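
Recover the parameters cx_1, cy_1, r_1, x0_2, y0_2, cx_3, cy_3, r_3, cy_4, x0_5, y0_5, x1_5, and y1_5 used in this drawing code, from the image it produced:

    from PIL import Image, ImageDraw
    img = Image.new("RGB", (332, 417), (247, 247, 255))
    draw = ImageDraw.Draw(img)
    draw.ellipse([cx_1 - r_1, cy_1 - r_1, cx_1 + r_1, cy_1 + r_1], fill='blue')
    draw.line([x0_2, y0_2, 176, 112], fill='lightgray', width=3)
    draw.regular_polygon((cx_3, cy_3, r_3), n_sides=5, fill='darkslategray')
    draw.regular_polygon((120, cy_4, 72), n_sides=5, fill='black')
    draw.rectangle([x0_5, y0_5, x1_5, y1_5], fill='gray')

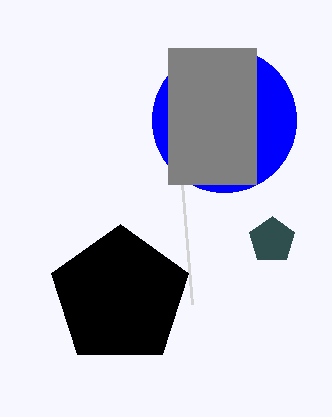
cx_1 = 224; cy_1 = 120; r_1 = 72; x0_2 = 192; y0_2 = 304; cx_3 = 272; cy_3 = 240; r_3 = 24; cy_4 = 296; x0_5 = 168; y0_5 = 48; x1_5 = 256; y1_5 = 184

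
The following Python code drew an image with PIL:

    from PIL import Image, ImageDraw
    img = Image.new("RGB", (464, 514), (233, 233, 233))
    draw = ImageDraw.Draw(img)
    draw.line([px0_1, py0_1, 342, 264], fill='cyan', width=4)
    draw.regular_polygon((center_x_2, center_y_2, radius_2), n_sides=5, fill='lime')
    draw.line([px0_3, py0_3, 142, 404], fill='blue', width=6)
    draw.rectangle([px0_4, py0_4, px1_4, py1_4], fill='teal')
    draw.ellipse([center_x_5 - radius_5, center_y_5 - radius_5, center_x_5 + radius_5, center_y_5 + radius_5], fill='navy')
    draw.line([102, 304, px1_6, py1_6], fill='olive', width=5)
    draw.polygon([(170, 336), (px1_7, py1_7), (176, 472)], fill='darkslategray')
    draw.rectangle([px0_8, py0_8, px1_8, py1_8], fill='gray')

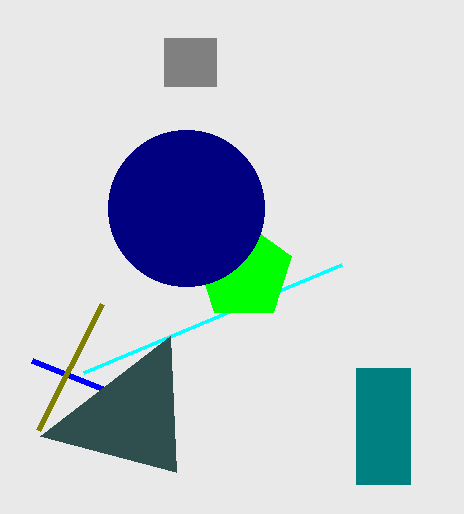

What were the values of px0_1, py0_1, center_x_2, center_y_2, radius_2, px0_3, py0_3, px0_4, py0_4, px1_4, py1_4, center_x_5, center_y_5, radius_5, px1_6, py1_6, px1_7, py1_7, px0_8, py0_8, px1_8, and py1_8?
px0_1 = 84, py0_1 = 372, center_x_2 = 244, center_y_2 = 272, radius_2 = 50, px0_3 = 32, py0_3 = 360, px0_4 = 356, py0_4 = 368, px1_4 = 410, py1_4 = 484, center_x_5 = 186, center_y_5 = 208, radius_5 = 78, px1_6 = 38, py1_6 = 430, px1_7 = 40, py1_7 = 436, px0_8 = 164, py0_8 = 38, px1_8 = 216, py1_8 = 86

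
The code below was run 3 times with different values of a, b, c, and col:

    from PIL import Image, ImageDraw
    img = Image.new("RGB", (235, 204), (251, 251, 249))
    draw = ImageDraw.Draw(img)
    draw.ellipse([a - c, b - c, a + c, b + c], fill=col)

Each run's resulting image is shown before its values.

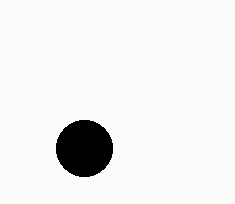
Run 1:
a = 84
b = 148
c = 28
col = 'black'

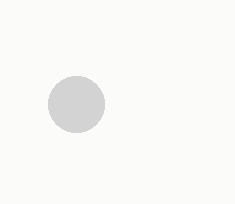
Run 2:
a = 76
b = 104
c = 28
col = 'lightgray'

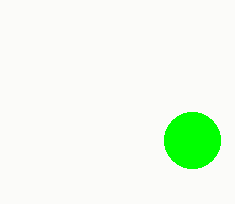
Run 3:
a = 192, b = 140, c = 28, col = 'lime'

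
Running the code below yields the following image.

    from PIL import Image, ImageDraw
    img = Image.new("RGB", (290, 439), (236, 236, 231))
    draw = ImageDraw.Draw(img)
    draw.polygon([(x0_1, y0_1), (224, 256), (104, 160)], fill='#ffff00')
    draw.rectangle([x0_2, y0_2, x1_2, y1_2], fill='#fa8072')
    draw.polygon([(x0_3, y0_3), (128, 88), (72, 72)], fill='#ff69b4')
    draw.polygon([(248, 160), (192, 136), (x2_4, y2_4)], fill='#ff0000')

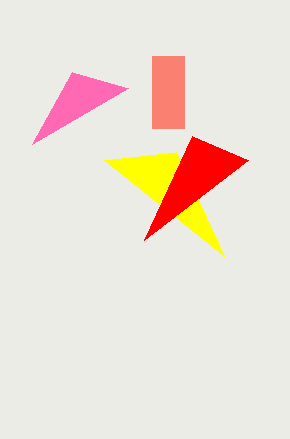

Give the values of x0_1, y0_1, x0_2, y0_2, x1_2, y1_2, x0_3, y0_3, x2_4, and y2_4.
x0_1 = 176, y0_1 = 152, x0_2 = 152, y0_2 = 56, x1_2 = 184, y1_2 = 128, x0_3 = 32, y0_3 = 144, x2_4 = 144, y2_4 = 240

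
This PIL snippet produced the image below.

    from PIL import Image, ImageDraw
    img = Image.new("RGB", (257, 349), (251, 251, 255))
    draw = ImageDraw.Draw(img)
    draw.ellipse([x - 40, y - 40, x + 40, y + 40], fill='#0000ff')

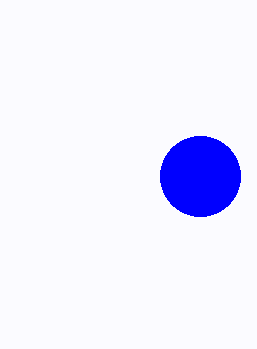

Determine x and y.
x = 200
y = 176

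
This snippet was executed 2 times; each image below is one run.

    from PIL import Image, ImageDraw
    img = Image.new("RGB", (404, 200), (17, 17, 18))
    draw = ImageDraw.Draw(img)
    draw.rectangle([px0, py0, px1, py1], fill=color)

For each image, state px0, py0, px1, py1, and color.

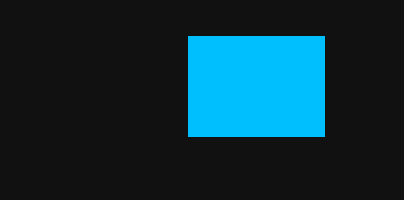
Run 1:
px0 = 188; py0 = 36; px1 = 324; py1 = 136; color = 'deepskyblue'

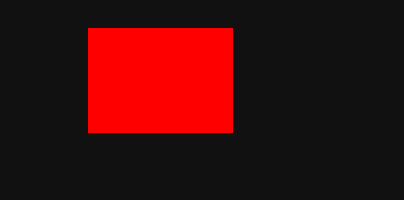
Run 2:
px0 = 88
py0 = 28
px1 = 232
py1 = 132
color = 'red'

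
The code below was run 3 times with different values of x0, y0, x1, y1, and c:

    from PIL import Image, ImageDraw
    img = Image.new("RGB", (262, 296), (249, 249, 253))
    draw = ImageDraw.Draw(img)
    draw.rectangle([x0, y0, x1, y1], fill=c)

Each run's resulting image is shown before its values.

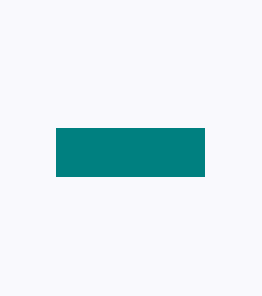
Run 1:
x0 = 56
y0 = 128
x1 = 204
y1 = 176
c = 'teal'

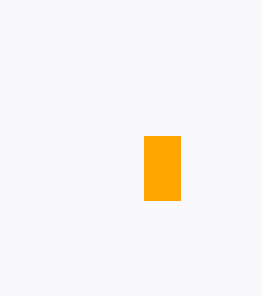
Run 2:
x0 = 144
y0 = 136
x1 = 180
y1 = 200
c = 'orange'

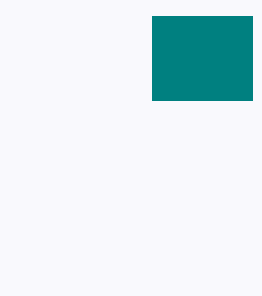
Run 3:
x0 = 152
y0 = 16
x1 = 252
y1 = 100
c = 'teal'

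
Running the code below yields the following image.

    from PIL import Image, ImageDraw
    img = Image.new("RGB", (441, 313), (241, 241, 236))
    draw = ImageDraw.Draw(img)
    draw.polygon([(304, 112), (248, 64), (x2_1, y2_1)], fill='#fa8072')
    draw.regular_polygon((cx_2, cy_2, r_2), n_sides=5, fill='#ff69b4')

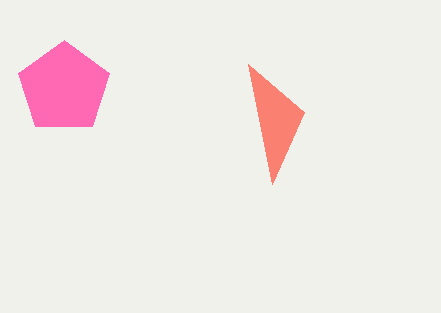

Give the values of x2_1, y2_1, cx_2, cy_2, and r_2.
x2_1 = 272
y2_1 = 184
cx_2 = 64
cy_2 = 88
r_2 = 48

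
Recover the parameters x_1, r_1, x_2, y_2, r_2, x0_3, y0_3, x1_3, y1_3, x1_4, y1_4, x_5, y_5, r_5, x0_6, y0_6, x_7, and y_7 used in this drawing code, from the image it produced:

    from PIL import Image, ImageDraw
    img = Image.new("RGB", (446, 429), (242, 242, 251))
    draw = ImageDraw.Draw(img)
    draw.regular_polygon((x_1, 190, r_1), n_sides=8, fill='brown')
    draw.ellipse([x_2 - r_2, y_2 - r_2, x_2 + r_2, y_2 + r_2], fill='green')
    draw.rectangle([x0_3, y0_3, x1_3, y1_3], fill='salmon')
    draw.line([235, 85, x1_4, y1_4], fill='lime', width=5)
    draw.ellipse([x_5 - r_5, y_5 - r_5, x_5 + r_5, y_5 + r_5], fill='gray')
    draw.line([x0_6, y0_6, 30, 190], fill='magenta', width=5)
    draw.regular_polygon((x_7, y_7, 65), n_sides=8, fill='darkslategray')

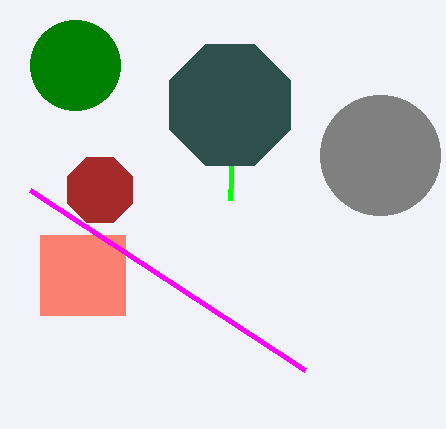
x_1 = 100, r_1 = 35, x_2 = 75, y_2 = 65, r_2 = 45, x0_3 = 40, y0_3 = 235, x1_3 = 125, y1_3 = 315, x1_4 = 230, y1_4 = 200, x_5 = 380, y_5 = 155, r_5 = 60, x0_6 = 305, y0_6 = 370, x_7 = 230, y_7 = 105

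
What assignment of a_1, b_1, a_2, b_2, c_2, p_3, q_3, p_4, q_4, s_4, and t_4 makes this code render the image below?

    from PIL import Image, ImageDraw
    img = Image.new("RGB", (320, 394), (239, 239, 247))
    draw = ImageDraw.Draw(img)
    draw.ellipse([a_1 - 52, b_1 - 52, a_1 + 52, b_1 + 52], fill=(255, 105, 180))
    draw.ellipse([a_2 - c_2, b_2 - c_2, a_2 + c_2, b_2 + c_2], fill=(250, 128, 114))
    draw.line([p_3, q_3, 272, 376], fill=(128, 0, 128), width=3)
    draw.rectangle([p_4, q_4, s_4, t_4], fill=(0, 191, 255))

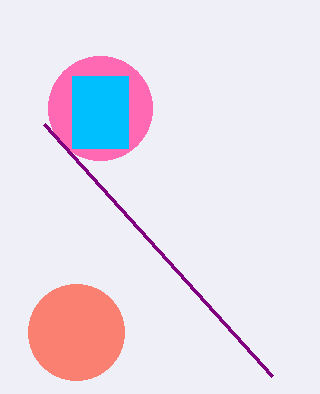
a_1 = 100, b_1 = 108, a_2 = 76, b_2 = 332, c_2 = 48, p_3 = 44, q_3 = 124, p_4 = 72, q_4 = 76, s_4 = 128, t_4 = 148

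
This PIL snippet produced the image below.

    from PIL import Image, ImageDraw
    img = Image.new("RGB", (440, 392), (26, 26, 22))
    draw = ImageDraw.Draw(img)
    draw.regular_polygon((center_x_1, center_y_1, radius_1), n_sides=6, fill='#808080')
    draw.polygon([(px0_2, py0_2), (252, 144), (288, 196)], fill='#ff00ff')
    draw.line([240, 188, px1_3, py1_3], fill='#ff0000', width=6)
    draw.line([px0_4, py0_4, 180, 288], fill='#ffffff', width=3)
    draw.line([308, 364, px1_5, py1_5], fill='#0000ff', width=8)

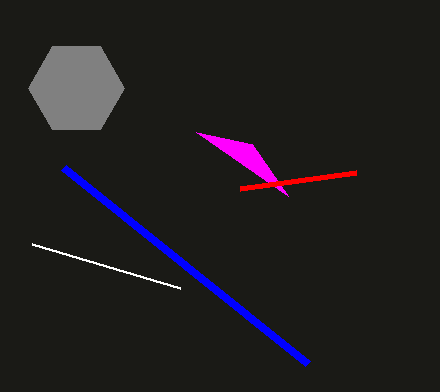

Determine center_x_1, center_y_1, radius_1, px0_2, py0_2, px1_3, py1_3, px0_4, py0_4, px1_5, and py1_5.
center_x_1 = 76
center_y_1 = 88
radius_1 = 48
px0_2 = 196
py0_2 = 132
px1_3 = 356
py1_3 = 172
px0_4 = 32
py0_4 = 244
px1_5 = 64
py1_5 = 168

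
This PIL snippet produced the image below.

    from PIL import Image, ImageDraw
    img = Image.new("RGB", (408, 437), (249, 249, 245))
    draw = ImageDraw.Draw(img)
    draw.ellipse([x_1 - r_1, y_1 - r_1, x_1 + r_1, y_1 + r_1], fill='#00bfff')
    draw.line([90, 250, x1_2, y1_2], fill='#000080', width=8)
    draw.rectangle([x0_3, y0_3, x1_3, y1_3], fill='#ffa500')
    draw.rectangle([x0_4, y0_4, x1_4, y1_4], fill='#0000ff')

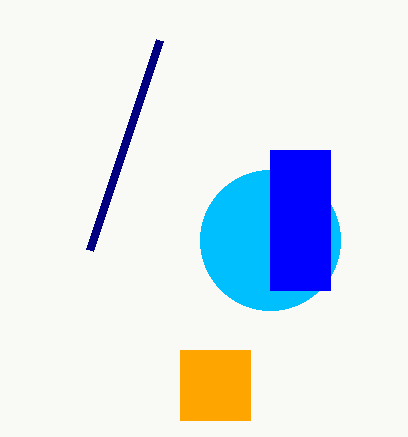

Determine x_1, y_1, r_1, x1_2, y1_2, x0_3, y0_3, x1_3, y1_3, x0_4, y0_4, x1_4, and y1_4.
x_1 = 270, y_1 = 240, r_1 = 70, x1_2 = 160, y1_2 = 40, x0_3 = 180, y0_3 = 350, x1_3 = 250, y1_3 = 420, x0_4 = 270, y0_4 = 150, x1_4 = 330, y1_4 = 290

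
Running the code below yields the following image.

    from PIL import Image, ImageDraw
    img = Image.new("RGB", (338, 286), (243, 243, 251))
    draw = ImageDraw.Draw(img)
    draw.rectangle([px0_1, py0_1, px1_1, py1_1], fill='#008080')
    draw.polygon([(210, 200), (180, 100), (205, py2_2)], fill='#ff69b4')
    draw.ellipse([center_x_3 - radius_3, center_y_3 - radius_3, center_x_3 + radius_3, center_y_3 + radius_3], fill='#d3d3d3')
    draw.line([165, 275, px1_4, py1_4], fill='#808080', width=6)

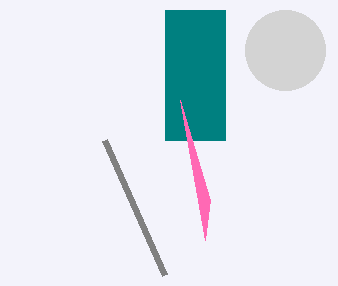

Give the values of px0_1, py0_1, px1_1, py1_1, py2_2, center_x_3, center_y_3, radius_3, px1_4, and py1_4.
px0_1 = 165, py0_1 = 10, px1_1 = 225, py1_1 = 140, py2_2 = 240, center_x_3 = 285, center_y_3 = 50, radius_3 = 40, px1_4 = 105, py1_4 = 140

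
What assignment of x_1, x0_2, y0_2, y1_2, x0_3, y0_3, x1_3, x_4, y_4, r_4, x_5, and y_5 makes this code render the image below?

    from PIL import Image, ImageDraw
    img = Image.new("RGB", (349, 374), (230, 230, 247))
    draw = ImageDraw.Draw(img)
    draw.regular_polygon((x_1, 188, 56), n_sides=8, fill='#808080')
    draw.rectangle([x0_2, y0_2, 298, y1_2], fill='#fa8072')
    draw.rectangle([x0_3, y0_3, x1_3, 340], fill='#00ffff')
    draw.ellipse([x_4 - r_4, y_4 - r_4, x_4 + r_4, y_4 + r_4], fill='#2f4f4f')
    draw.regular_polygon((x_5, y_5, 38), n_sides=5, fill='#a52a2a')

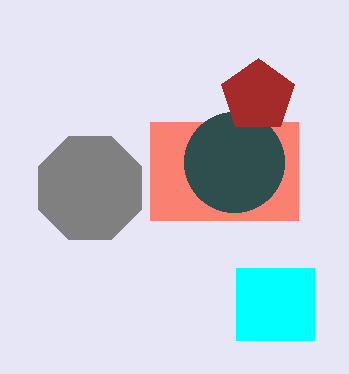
x_1 = 90
x0_2 = 150
y0_2 = 122
y1_2 = 220
x0_3 = 236
y0_3 = 268
x1_3 = 314
x_4 = 234
y_4 = 162
r_4 = 50
x_5 = 258
y_5 = 96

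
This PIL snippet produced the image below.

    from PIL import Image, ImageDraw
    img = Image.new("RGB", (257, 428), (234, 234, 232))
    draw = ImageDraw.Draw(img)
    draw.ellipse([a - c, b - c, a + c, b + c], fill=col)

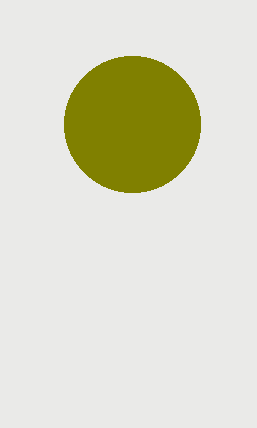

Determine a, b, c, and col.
a = 132; b = 124; c = 68; col = 'olive'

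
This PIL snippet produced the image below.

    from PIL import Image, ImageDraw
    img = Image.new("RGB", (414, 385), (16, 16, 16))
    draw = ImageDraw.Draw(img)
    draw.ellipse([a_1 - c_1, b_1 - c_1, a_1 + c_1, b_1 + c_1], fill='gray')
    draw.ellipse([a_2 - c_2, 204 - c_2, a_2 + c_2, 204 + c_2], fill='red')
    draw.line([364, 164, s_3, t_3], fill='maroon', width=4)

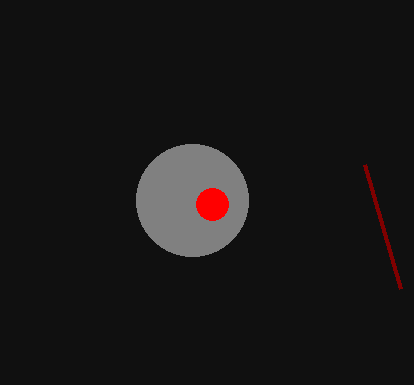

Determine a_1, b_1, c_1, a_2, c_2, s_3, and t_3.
a_1 = 192
b_1 = 200
c_1 = 56
a_2 = 212
c_2 = 16
s_3 = 400
t_3 = 288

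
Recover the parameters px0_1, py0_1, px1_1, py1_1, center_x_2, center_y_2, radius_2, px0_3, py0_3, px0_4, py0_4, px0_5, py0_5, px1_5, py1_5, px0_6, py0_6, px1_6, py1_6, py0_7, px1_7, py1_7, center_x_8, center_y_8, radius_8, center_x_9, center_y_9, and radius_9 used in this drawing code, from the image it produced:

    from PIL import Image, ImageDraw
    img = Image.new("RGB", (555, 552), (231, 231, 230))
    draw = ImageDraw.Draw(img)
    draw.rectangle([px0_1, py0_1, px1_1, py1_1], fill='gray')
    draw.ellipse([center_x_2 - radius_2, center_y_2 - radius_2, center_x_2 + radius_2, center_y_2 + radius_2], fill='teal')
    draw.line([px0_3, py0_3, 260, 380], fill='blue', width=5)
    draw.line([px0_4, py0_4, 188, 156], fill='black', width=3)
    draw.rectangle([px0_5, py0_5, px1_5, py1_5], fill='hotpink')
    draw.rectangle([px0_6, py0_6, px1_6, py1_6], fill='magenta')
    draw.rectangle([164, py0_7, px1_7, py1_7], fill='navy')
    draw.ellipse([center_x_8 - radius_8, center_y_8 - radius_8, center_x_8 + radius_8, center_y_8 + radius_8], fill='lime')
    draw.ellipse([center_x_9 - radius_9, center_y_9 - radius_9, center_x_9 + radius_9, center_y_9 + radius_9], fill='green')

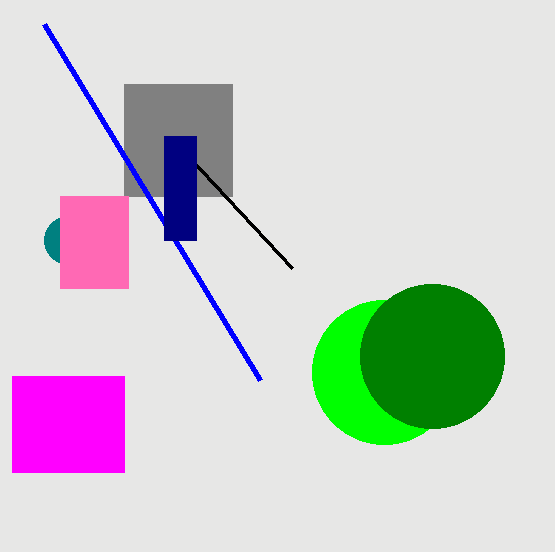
px0_1 = 124
py0_1 = 84
px1_1 = 232
py1_1 = 196
center_x_2 = 68
center_y_2 = 240
radius_2 = 24
px0_3 = 44
py0_3 = 24
px0_4 = 292
py0_4 = 268
px0_5 = 60
py0_5 = 196
px1_5 = 128
py1_5 = 288
px0_6 = 12
py0_6 = 376
px1_6 = 124
py1_6 = 472
py0_7 = 136
px1_7 = 196
py1_7 = 240
center_x_8 = 384
center_y_8 = 372
radius_8 = 72
center_x_9 = 432
center_y_9 = 356
radius_9 = 72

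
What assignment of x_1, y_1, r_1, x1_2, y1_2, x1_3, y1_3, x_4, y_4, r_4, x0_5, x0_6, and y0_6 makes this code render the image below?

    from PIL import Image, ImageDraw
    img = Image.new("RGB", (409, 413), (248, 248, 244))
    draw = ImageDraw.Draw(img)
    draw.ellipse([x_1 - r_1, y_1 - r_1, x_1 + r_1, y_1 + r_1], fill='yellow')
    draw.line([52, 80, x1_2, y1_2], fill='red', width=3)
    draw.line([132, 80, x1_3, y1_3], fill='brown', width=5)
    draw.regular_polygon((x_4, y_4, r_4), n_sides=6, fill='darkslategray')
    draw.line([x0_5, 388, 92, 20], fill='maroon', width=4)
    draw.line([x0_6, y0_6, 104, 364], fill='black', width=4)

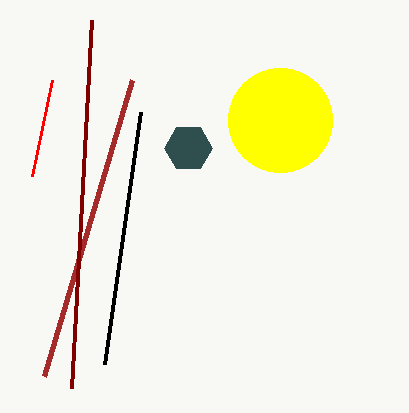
x_1 = 280; y_1 = 120; r_1 = 52; x1_2 = 32; y1_2 = 176; x1_3 = 44; y1_3 = 376; x_4 = 188; y_4 = 148; r_4 = 24; x0_5 = 72; x0_6 = 140; y0_6 = 112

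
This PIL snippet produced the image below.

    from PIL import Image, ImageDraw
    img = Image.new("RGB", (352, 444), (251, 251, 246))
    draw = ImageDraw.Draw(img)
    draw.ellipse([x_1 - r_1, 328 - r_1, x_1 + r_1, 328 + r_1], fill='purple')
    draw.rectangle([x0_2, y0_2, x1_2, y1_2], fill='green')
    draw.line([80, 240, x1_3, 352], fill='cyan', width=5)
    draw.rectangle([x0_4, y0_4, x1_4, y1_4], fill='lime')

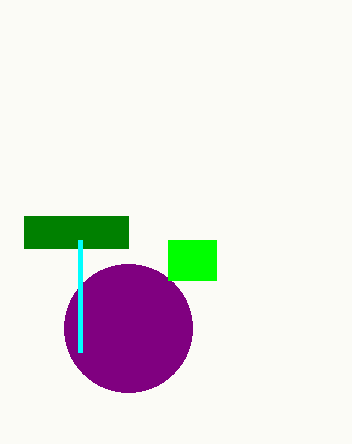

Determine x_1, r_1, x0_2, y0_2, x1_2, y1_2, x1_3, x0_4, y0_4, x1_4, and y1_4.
x_1 = 128; r_1 = 64; x0_2 = 24; y0_2 = 216; x1_2 = 128; y1_2 = 248; x1_3 = 80; x0_4 = 168; y0_4 = 240; x1_4 = 216; y1_4 = 280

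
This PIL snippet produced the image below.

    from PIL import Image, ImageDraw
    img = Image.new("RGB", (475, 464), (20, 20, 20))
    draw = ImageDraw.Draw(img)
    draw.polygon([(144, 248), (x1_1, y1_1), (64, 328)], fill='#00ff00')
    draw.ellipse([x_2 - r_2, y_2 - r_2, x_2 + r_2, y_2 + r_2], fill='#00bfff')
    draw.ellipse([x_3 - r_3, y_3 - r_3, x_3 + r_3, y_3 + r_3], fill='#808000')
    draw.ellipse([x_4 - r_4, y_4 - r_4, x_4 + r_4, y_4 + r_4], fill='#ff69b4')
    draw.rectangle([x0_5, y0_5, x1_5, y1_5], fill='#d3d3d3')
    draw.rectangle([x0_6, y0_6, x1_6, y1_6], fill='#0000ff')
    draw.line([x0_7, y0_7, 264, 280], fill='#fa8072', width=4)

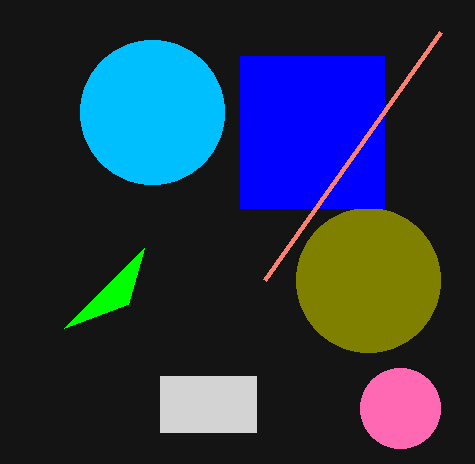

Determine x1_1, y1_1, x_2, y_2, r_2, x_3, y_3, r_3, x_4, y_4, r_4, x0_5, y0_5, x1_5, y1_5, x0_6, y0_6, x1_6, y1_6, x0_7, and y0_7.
x1_1 = 128, y1_1 = 304, x_2 = 152, y_2 = 112, r_2 = 72, x_3 = 368, y_3 = 280, r_3 = 72, x_4 = 400, y_4 = 408, r_4 = 40, x0_5 = 160, y0_5 = 376, x1_5 = 256, y1_5 = 432, x0_6 = 240, y0_6 = 56, x1_6 = 384, y1_6 = 208, x0_7 = 440, y0_7 = 32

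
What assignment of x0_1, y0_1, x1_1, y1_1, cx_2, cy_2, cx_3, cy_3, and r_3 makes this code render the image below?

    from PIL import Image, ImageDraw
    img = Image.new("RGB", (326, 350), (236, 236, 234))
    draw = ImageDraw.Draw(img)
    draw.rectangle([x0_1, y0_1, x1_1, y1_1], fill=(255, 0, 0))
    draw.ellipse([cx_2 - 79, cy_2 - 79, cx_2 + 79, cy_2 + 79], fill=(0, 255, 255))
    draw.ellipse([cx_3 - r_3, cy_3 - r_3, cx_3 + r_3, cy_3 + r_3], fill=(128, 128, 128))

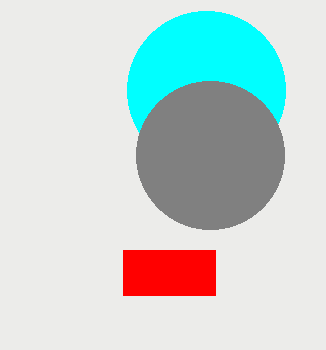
x0_1 = 123
y0_1 = 250
x1_1 = 215
y1_1 = 295
cx_2 = 206
cy_2 = 90
cx_3 = 210
cy_3 = 155
r_3 = 74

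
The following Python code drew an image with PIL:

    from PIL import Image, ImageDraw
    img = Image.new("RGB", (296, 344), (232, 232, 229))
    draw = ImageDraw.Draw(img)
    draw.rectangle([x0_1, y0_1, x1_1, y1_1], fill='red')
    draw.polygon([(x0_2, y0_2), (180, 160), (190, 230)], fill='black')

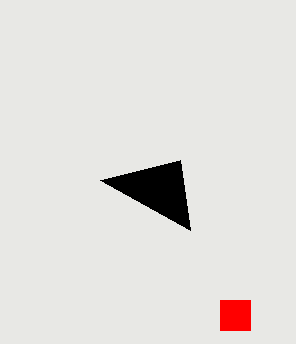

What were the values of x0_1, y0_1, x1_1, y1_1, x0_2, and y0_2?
x0_1 = 220; y0_1 = 300; x1_1 = 250; y1_1 = 330; x0_2 = 100; y0_2 = 180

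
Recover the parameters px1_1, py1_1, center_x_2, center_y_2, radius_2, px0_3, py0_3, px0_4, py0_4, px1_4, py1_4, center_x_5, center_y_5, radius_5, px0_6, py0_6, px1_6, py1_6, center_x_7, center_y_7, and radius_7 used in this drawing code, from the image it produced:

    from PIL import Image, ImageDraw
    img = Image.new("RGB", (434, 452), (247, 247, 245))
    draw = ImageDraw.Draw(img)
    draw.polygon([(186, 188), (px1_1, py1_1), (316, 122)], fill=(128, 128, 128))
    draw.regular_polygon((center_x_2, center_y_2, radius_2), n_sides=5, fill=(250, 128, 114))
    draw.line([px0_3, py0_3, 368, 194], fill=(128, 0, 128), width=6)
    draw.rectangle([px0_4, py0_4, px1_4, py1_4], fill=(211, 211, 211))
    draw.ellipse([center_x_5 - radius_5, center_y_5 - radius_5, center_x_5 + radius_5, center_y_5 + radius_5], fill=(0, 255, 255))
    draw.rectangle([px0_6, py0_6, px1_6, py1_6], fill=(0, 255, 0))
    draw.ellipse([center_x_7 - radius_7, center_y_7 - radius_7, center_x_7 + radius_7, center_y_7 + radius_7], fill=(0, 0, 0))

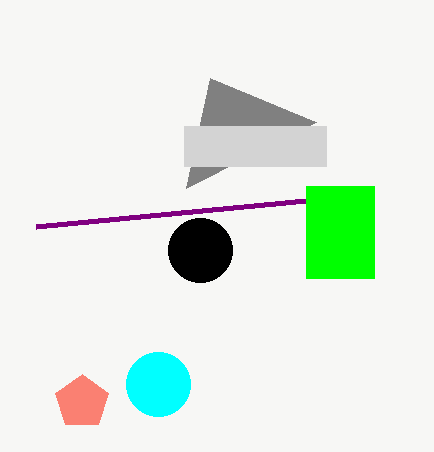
px1_1 = 210, py1_1 = 78, center_x_2 = 82, center_y_2 = 402, radius_2 = 28, px0_3 = 36, py0_3 = 226, px0_4 = 184, py0_4 = 126, px1_4 = 326, py1_4 = 166, center_x_5 = 158, center_y_5 = 384, radius_5 = 32, px0_6 = 306, py0_6 = 186, px1_6 = 374, py1_6 = 278, center_x_7 = 200, center_y_7 = 250, radius_7 = 32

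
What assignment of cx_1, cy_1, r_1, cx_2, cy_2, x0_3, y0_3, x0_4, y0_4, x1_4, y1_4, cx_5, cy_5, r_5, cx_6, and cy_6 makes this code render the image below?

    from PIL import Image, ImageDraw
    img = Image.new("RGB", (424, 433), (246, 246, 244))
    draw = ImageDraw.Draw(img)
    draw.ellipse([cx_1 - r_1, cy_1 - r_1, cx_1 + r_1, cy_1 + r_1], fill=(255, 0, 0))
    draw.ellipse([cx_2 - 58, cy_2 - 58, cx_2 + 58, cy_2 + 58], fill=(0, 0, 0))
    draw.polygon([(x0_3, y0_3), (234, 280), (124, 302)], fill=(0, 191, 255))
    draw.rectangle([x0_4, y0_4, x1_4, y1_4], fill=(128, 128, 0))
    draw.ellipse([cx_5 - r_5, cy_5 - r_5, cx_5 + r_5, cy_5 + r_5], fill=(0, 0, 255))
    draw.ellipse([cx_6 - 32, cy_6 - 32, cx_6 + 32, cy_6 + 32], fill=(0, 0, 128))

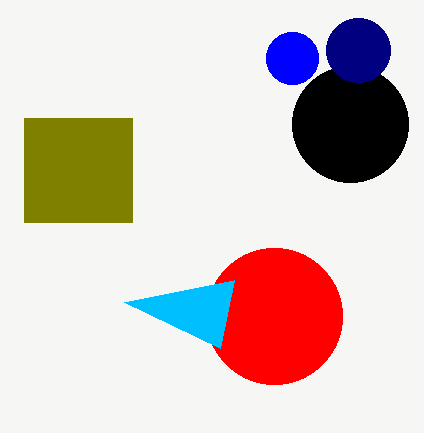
cx_1 = 274
cy_1 = 316
r_1 = 68
cx_2 = 350
cy_2 = 124
x0_3 = 220
y0_3 = 348
x0_4 = 24
y0_4 = 118
x1_4 = 132
y1_4 = 222
cx_5 = 292
cy_5 = 58
r_5 = 26
cx_6 = 358
cy_6 = 50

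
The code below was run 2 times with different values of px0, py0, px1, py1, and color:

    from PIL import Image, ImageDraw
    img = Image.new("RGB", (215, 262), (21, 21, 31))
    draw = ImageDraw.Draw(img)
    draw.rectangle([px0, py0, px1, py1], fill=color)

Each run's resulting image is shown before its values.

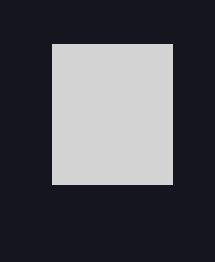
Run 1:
px0 = 52, py0 = 44, px1 = 172, py1 = 184, color = 'lightgray'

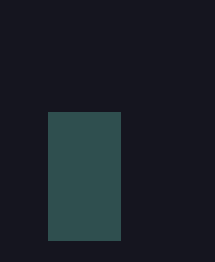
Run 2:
px0 = 48; py0 = 112; px1 = 120; py1 = 240; color = 'darkslategray'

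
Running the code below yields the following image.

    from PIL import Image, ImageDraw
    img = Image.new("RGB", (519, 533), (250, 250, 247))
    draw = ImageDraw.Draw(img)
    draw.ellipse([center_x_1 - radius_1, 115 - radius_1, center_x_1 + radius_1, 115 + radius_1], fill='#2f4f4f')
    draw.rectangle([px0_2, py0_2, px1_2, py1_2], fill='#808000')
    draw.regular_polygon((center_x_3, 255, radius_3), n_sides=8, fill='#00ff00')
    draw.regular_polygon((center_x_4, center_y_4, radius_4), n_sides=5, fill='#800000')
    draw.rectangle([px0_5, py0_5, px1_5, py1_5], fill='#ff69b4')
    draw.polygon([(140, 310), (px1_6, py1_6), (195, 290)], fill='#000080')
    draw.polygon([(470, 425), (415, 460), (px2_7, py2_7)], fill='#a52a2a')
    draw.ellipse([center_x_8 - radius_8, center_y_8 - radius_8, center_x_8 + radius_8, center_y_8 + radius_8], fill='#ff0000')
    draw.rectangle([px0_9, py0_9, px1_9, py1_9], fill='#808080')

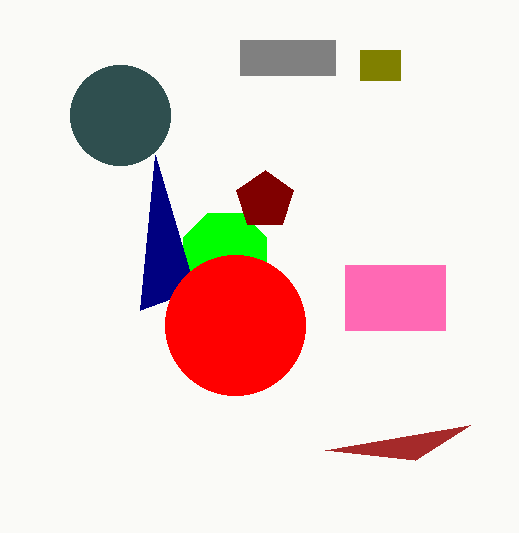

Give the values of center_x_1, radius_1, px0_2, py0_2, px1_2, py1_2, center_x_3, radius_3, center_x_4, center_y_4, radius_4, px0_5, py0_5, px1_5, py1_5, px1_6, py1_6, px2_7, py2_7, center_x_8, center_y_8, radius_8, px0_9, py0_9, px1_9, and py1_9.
center_x_1 = 120; radius_1 = 50; px0_2 = 360; py0_2 = 50; px1_2 = 400; py1_2 = 80; center_x_3 = 225; radius_3 = 45; center_x_4 = 265; center_y_4 = 200; radius_4 = 30; px0_5 = 345; py0_5 = 265; px1_5 = 445; py1_5 = 330; px1_6 = 155; py1_6 = 155; px2_7 = 325; py2_7 = 450; center_x_8 = 235; center_y_8 = 325; radius_8 = 70; px0_9 = 240; py0_9 = 40; px1_9 = 335; py1_9 = 75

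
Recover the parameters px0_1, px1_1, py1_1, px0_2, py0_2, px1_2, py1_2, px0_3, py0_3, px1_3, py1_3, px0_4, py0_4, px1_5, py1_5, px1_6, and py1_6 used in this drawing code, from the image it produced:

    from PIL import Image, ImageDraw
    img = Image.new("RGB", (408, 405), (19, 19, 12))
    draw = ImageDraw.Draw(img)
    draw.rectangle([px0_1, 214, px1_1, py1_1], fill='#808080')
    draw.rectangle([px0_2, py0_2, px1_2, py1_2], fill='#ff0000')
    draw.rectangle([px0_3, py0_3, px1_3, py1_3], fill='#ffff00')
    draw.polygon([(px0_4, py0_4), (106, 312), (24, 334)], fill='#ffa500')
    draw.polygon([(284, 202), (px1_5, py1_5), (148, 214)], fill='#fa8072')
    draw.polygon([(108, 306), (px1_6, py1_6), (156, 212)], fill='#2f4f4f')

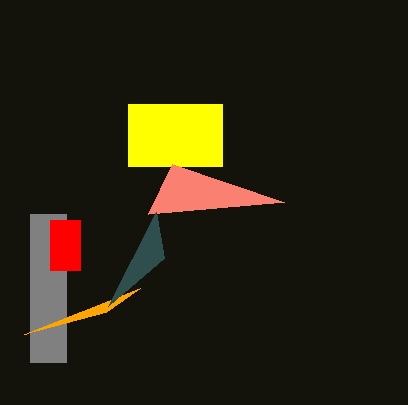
px0_1 = 30
px1_1 = 66
py1_1 = 362
px0_2 = 50
py0_2 = 220
px1_2 = 80
py1_2 = 270
px0_3 = 128
py0_3 = 104
px1_3 = 222
py1_3 = 166
px0_4 = 140
py0_4 = 288
px1_5 = 172
py1_5 = 164
px1_6 = 164
py1_6 = 258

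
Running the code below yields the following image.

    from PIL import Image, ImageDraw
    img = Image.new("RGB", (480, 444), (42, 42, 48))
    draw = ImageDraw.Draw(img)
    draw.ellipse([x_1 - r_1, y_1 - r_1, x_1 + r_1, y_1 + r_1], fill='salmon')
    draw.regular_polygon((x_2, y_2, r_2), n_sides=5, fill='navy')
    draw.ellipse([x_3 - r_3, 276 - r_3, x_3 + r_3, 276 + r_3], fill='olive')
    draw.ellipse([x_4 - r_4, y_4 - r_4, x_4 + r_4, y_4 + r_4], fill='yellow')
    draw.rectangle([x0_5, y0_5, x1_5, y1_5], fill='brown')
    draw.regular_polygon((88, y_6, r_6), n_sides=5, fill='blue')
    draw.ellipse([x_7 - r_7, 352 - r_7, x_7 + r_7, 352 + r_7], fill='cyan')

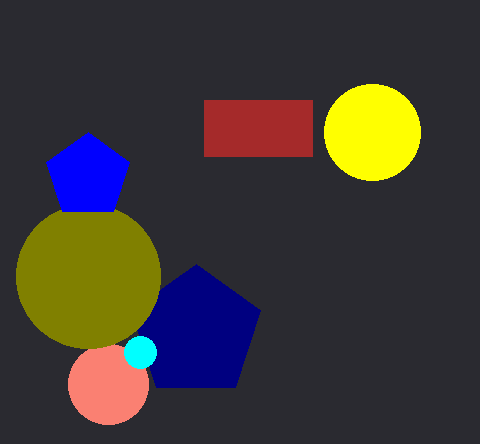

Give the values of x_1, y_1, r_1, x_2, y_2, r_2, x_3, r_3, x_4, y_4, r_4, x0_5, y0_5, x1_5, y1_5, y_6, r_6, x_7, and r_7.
x_1 = 108, y_1 = 384, r_1 = 40, x_2 = 196, y_2 = 332, r_2 = 68, x_3 = 88, r_3 = 72, x_4 = 372, y_4 = 132, r_4 = 48, x0_5 = 204, y0_5 = 100, x1_5 = 312, y1_5 = 156, y_6 = 176, r_6 = 44, x_7 = 140, r_7 = 16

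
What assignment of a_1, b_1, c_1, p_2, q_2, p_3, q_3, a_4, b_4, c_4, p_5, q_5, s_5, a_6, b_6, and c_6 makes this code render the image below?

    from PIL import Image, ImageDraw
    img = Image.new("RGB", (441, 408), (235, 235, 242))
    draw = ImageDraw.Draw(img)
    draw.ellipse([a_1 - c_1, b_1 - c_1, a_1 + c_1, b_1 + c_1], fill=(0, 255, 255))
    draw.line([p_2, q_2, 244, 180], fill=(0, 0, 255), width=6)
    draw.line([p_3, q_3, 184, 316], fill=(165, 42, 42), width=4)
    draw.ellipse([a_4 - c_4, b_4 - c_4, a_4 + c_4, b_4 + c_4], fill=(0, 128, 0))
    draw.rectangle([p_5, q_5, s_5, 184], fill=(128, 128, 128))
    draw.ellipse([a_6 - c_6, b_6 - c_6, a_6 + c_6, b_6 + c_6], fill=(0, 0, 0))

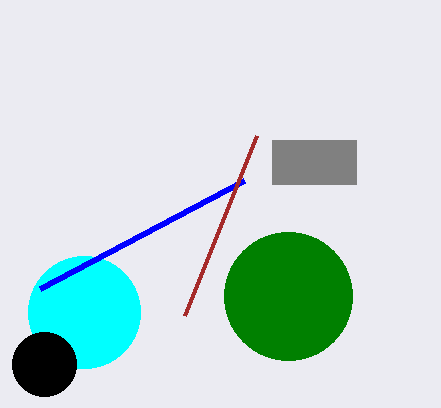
a_1 = 84
b_1 = 312
c_1 = 56
p_2 = 40
q_2 = 288
p_3 = 256
q_3 = 136
a_4 = 288
b_4 = 296
c_4 = 64
p_5 = 272
q_5 = 140
s_5 = 356
a_6 = 44
b_6 = 364
c_6 = 32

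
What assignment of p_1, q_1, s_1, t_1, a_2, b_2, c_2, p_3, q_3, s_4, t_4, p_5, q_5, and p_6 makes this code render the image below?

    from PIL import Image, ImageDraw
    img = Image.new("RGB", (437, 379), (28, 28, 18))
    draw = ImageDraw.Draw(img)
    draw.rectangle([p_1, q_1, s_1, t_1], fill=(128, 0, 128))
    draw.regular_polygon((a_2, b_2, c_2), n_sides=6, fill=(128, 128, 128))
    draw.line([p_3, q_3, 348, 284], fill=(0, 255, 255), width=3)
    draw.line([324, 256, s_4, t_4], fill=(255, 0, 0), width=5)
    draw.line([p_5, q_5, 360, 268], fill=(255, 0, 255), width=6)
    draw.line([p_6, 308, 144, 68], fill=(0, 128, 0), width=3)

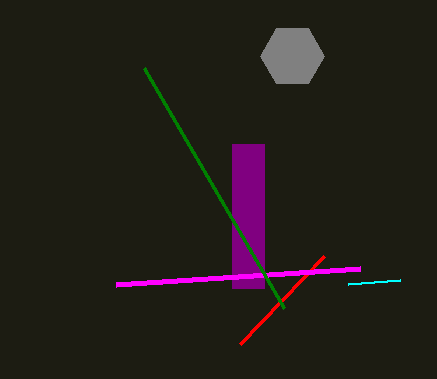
p_1 = 232, q_1 = 144, s_1 = 264, t_1 = 288, a_2 = 292, b_2 = 56, c_2 = 32, p_3 = 400, q_3 = 280, s_4 = 240, t_4 = 344, p_5 = 116, q_5 = 284, p_6 = 284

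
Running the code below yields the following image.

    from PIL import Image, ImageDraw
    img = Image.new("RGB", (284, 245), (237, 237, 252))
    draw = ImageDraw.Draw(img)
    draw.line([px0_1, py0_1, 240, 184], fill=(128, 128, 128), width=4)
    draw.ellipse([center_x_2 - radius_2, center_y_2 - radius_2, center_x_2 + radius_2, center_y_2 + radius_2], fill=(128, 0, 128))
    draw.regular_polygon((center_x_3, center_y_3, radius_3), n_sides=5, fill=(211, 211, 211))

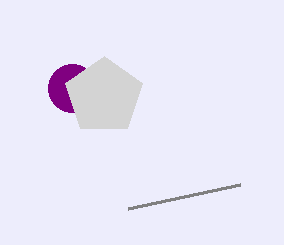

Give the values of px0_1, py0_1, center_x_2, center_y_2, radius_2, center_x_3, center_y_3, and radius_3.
px0_1 = 128; py0_1 = 208; center_x_2 = 72; center_y_2 = 88; radius_2 = 24; center_x_3 = 104; center_y_3 = 96; radius_3 = 40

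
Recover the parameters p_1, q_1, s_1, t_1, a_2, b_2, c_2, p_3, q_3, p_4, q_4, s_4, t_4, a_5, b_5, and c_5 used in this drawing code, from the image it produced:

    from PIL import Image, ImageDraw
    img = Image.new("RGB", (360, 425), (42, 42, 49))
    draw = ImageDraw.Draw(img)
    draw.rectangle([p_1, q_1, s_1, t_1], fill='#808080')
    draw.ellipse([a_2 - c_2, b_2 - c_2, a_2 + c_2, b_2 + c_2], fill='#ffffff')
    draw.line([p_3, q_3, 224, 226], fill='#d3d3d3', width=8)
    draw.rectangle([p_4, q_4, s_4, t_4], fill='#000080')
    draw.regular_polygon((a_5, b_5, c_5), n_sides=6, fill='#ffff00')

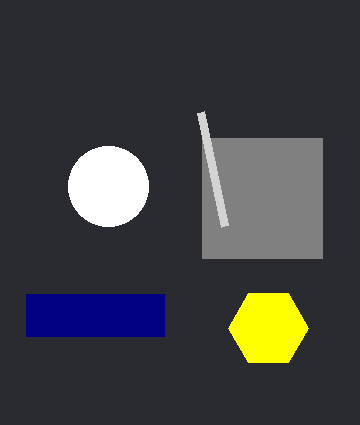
p_1 = 202, q_1 = 138, s_1 = 322, t_1 = 258, a_2 = 108, b_2 = 186, c_2 = 40, p_3 = 200, q_3 = 112, p_4 = 26, q_4 = 294, s_4 = 164, t_4 = 336, a_5 = 268, b_5 = 328, c_5 = 40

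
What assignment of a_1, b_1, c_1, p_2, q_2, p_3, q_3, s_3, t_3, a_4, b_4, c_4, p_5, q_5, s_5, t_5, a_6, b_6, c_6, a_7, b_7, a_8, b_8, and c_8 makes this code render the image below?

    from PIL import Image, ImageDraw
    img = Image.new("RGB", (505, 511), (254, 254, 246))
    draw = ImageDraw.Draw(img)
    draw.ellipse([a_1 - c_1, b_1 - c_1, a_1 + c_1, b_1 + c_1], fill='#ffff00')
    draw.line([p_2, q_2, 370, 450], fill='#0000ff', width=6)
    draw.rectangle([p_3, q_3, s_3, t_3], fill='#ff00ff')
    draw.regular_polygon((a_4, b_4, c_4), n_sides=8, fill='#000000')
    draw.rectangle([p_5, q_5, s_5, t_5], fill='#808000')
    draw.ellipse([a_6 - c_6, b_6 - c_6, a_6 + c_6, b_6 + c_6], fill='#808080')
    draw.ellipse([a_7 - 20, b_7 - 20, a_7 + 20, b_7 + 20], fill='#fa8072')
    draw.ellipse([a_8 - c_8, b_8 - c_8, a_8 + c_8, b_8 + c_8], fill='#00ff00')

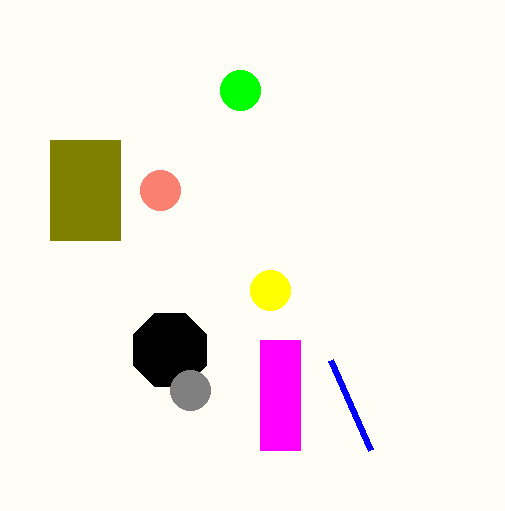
a_1 = 270, b_1 = 290, c_1 = 20, p_2 = 330, q_2 = 360, p_3 = 260, q_3 = 340, s_3 = 300, t_3 = 450, a_4 = 170, b_4 = 350, c_4 = 40, p_5 = 50, q_5 = 140, s_5 = 120, t_5 = 240, a_6 = 190, b_6 = 390, c_6 = 20, a_7 = 160, b_7 = 190, a_8 = 240, b_8 = 90, c_8 = 20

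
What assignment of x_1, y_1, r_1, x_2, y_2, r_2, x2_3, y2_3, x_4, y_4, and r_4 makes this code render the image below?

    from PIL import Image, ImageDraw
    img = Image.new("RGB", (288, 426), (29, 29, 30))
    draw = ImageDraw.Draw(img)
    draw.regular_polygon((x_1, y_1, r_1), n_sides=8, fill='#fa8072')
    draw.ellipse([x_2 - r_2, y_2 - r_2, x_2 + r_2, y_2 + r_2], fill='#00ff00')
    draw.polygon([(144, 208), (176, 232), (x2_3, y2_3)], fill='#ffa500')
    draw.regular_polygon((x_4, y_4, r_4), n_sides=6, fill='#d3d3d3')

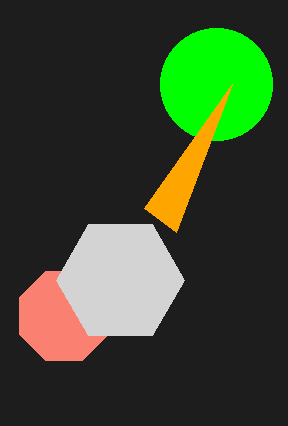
x_1 = 64, y_1 = 316, r_1 = 48, x_2 = 216, y_2 = 84, r_2 = 56, x2_3 = 232, y2_3 = 84, x_4 = 120, y_4 = 280, r_4 = 64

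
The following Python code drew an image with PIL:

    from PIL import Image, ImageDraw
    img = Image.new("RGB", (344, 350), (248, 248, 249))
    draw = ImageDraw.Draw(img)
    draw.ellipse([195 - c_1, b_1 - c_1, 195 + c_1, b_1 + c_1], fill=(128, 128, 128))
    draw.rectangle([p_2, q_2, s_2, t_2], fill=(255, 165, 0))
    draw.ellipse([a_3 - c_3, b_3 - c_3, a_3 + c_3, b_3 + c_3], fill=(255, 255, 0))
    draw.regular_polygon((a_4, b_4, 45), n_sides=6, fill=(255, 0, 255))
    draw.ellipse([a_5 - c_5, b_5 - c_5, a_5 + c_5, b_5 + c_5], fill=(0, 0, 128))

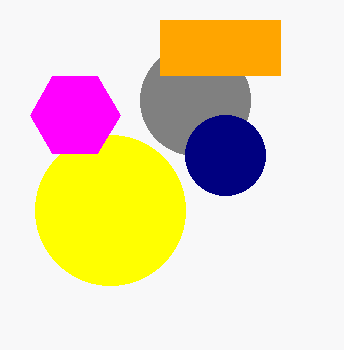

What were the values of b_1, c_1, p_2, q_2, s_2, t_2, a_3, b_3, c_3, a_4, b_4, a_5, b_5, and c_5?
b_1 = 100; c_1 = 55; p_2 = 160; q_2 = 20; s_2 = 280; t_2 = 75; a_3 = 110; b_3 = 210; c_3 = 75; a_4 = 75; b_4 = 115; a_5 = 225; b_5 = 155; c_5 = 40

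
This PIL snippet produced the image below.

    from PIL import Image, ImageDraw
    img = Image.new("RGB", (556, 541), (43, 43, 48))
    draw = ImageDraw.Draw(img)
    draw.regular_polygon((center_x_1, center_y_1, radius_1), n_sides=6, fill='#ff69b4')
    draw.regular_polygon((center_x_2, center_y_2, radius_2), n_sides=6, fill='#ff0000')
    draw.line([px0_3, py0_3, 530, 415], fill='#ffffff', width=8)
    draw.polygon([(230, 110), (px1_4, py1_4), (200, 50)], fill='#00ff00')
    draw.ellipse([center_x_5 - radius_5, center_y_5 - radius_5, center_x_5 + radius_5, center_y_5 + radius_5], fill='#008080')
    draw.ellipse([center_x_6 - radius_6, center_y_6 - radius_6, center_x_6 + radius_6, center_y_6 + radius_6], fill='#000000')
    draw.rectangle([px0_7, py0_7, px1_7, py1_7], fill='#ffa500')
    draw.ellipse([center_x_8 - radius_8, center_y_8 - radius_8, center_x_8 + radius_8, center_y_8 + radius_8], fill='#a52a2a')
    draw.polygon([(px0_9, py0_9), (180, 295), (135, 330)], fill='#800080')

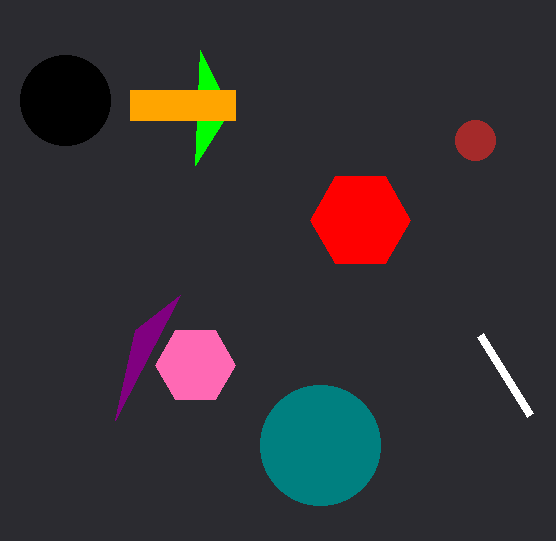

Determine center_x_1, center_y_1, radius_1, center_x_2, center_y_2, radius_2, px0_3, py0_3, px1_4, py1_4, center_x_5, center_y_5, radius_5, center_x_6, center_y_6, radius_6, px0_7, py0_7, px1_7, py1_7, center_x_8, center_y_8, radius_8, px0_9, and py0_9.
center_x_1 = 195, center_y_1 = 365, radius_1 = 40, center_x_2 = 360, center_y_2 = 220, radius_2 = 50, px0_3 = 480, py0_3 = 335, px1_4 = 195, py1_4 = 165, center_x_5 = 320, center_y_5 = 445, radius_5 = 60, center_x_6 = 65, center_y_6 = 100, radius_6 = 45, px0_7 = 130, py0_7 = 90, px1_7 = 235, py1_7 = 120, center_x_8 = 475, center_y_8 = 140, radius_8 = 20, px0_9 = 115, py0_9 = 420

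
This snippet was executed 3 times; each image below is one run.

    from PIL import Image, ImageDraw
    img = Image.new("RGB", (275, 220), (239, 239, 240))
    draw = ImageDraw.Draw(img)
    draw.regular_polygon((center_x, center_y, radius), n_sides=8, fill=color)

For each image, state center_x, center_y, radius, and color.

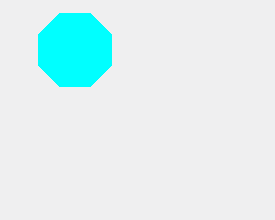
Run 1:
center_x = 75, center_y = 50, radius = 40, color = 'cyan'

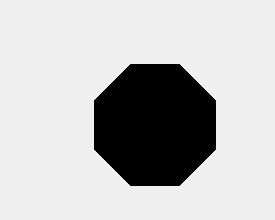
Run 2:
center_x = 155
center_y = 125
radius = 65
color = 'black'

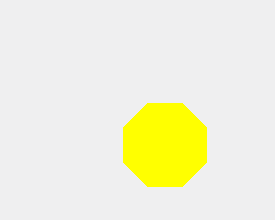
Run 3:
center_x = 165; center_y = 145; radius = 45; color = 'yellow'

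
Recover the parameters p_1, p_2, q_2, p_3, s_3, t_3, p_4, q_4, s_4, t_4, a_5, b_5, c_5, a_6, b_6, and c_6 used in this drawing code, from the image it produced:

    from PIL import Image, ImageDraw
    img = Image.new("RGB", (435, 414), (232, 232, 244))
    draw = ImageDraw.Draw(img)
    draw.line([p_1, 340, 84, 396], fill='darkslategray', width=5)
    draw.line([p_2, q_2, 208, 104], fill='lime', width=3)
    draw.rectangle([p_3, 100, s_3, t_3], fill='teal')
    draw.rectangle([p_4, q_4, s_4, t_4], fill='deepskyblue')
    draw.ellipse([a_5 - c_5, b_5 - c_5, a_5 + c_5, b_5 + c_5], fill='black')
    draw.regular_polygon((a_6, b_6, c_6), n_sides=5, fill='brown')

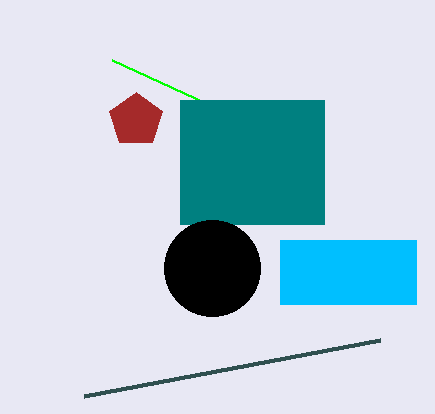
p_1 = 380; p_2 = 112; q_2 = 60; p_3 = 180; s_3 = 324; t_3 = 224; p_4 = 280; q_4 = 240; s_4 = 416; t_4 = 304; a_5 = 212; b_5 = 268; c_5 = 48; a_6 = 136; b_6 = 120; c_6 = 28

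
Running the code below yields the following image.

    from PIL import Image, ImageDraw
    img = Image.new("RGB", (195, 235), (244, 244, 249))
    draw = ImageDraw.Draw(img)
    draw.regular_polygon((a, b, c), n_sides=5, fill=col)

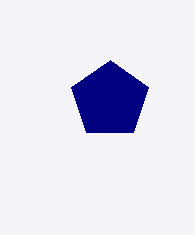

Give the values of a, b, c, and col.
a = 110
b = 100
c = 40
col = 'navy'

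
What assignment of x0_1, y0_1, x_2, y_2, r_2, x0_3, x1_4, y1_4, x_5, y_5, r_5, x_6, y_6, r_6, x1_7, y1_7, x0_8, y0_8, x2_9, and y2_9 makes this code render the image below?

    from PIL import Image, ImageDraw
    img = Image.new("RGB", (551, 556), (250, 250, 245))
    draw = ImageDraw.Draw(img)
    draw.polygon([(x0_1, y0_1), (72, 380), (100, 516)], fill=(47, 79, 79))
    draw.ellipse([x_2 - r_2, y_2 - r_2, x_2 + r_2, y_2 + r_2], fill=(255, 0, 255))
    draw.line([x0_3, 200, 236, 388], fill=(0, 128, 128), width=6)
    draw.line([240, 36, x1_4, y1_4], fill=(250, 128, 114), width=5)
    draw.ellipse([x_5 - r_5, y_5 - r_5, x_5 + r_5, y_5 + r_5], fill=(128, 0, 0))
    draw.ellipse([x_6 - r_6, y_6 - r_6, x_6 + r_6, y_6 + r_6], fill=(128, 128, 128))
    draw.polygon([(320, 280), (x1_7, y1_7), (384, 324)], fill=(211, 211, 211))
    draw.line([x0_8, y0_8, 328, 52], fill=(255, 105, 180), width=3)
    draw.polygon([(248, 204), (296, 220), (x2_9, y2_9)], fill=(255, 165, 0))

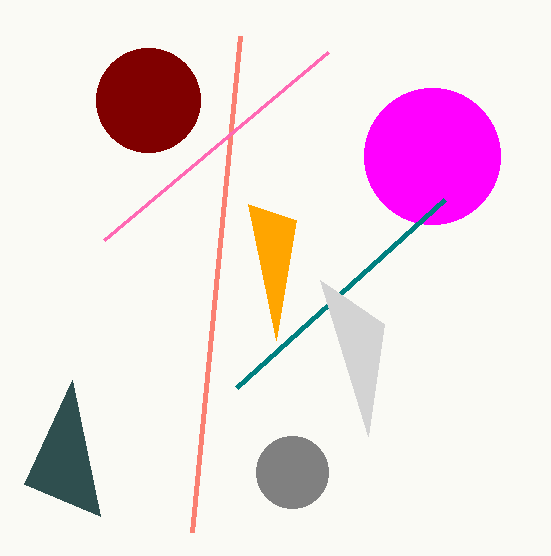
x0_1 = 24; y0_1 = 484; x_2 = 432; y_2 = 156; r_2 = 68; x0_3 = 444; x1_4 = 192; y1_4 = 532; x_5 = 148; y_5 = 100; r_5 = 52; x_6 = 292; y_6 = 472; r_6 = 36; x1_7 = 368; y1_7 = 436; x0_8 = 104; y0_8 = 240; x2_9 = 276; y2_9 = 340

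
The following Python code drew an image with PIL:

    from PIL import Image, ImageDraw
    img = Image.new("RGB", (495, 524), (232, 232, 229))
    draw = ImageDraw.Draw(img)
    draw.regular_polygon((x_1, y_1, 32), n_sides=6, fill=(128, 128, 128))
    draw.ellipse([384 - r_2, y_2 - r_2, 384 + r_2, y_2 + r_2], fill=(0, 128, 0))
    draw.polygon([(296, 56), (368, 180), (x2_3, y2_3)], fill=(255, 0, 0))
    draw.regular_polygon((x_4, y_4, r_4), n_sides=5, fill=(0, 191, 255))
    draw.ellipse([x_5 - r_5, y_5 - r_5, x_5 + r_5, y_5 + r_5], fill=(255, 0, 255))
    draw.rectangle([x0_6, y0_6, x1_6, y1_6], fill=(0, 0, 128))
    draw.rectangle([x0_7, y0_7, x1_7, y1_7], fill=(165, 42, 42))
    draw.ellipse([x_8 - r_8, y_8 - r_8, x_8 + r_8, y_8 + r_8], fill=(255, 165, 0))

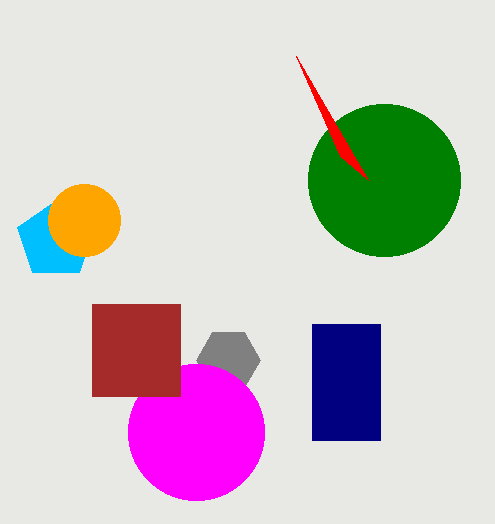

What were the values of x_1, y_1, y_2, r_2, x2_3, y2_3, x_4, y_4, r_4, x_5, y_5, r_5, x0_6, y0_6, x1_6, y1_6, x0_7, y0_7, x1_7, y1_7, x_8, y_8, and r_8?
x_1 = 228
y_1 = 360
y_2 = 180
r_2 = 76
x2_3 = 340
y2_3 = 156
x_4 = 56
y_4 = 240
r_4 = 40
x_5 = 196
y_5 = 432
r_5 = 68
x0_6 = 312
y0_6 = 324
x1_6 = 380
y1_6 = 440
x0_7 = 92
y0_7 = 304
x1_7 = 180
y1_7 = 396
x_8 = 84
y_8 = 220
r_8 = 36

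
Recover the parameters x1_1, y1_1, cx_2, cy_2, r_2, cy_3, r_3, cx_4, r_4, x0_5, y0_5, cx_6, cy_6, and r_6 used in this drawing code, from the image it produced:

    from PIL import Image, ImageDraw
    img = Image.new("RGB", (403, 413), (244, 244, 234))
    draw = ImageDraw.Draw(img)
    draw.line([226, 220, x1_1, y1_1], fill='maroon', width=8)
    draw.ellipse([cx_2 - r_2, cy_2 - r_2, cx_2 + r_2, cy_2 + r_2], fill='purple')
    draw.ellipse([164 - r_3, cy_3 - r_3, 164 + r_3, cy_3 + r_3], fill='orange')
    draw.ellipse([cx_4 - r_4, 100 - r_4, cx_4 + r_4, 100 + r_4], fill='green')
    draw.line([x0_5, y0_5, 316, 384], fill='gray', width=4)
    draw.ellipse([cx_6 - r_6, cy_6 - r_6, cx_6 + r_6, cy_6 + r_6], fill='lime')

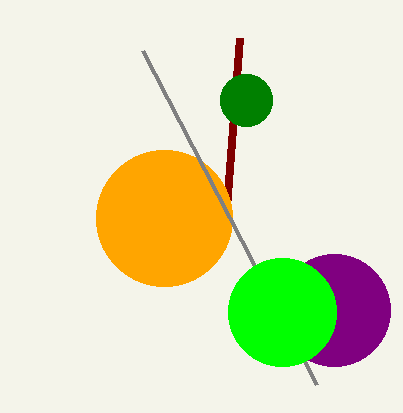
x1_1 = 240
y1_1 = 38
cx_2 = 334
cy_2 = 310
r_2 = 56
cy_3 = 218
r_3 = 68
cx_4 = 246
r_4 = 26
x0_5 = 142
y0_5 = 50
cx_6 = 282
cy_6 = 312
r_6 = 54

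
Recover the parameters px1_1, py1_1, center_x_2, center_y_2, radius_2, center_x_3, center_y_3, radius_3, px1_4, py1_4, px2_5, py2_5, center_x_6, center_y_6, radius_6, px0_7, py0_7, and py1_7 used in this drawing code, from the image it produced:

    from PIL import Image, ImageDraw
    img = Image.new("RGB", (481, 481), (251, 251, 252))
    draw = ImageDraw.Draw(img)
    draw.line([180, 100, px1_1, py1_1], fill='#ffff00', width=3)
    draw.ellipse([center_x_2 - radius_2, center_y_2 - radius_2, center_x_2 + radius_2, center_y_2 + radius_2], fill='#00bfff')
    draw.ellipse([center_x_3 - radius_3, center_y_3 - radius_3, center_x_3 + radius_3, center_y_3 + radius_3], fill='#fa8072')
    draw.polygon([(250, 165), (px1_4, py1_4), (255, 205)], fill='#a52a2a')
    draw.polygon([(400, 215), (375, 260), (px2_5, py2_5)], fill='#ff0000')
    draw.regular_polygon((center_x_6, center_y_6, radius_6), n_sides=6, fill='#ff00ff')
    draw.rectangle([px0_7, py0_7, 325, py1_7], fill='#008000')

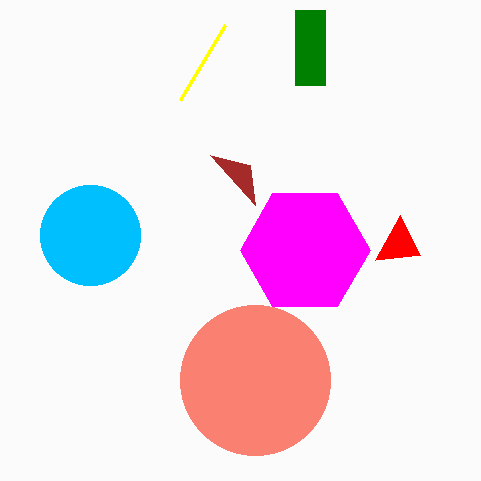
px1_1 = 225
py1_1 = 25
center_x_2 = 90
center_y_2 = 235
radius_2 = 50
center_x_3 = 255
center_y_3 = 380
radius_3 = 75
px1_4 = 210
py1_4 = 155
px2_5 = 420
py2_5 = 255
center_x_6 = 305
center_y_6 = 250
radius_6 = 65
px0_7 = 295
py0_7 = 10
py1_7 = 85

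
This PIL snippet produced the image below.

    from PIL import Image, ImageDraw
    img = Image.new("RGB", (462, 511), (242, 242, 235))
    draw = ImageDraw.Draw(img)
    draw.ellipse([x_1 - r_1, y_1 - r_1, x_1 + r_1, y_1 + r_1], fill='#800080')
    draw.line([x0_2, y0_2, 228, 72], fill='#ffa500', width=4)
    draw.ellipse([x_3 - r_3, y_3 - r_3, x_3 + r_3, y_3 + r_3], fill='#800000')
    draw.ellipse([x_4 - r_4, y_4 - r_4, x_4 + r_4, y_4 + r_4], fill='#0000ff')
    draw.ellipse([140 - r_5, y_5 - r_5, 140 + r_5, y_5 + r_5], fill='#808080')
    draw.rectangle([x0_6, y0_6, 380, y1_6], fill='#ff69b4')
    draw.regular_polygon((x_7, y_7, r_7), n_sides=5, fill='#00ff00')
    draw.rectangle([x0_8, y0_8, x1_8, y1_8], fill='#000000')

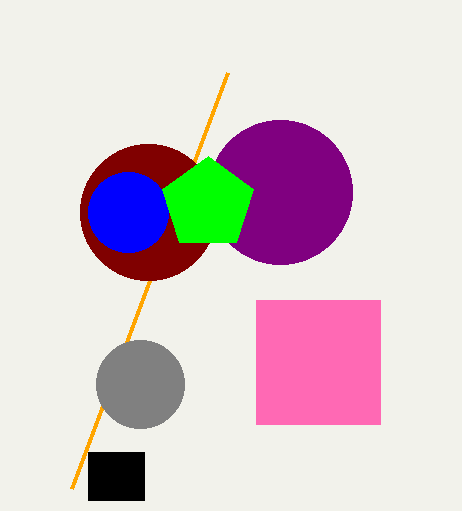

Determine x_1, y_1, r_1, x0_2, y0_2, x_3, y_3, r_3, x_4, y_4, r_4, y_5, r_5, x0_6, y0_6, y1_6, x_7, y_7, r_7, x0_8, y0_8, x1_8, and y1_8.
x_1 = 280; y_1 = 192; r_1 = 72; x0_2 = 72; y0_2 = 488; x_3 = 148; y_3 = 212; r_3 = 68; x_4 = 128; y_4 = 212; r_4 = 40; y_5 = 384; r_5 = 44; x0_6 = 256; y0_6 = 300; y1_6 = 424; x_7 = 208; y_7 = 204; r_7 = 48; x0_8 = 88; y0_8 = 452; x1_8 = 144; y1_8 = 500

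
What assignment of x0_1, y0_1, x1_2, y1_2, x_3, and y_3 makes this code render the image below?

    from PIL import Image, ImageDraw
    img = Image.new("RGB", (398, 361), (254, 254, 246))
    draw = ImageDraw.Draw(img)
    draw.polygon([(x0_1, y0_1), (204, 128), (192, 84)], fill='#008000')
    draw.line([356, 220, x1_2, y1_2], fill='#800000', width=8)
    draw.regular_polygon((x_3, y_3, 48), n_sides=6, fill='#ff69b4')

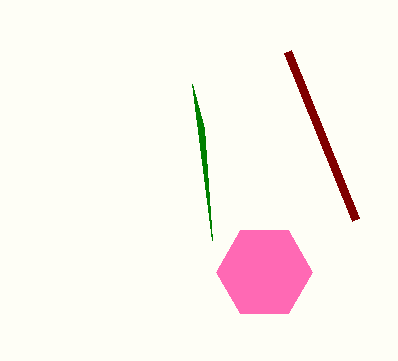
x0_1 = 212
y0_1 = 240
x1_2 = 288
y1_2 = 52
x_3 = 264
y_3 = 272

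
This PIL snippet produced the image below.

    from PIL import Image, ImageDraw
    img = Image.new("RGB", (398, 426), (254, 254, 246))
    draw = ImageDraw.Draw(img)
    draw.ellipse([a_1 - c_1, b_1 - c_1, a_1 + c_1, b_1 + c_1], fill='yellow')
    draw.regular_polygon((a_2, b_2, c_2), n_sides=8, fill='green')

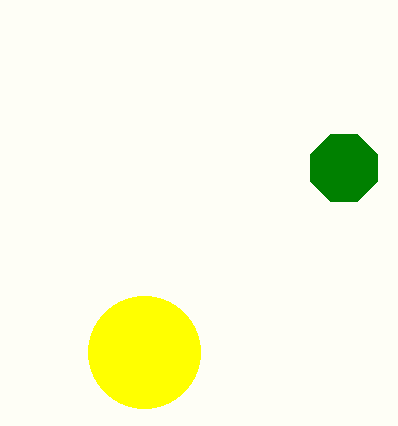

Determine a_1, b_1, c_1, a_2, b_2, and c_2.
a_1 = 144, b_1 = 352, c_1 = 56, a_2 = 344, b_2 = 168, c_2 = 36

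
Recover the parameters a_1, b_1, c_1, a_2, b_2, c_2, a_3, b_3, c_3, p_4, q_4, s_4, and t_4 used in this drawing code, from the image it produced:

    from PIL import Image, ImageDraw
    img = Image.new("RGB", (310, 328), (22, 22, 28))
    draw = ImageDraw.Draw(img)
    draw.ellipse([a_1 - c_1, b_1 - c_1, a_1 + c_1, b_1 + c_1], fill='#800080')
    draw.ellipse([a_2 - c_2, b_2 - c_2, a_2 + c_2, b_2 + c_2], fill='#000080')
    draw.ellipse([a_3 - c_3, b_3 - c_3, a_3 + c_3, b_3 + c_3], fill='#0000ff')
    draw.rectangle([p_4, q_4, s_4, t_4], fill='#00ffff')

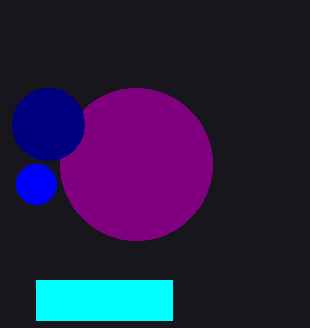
a_1 = 136, b_1 = 164, c_1 = 76, a_2 = 48, b_2 = 124, c_2 = 36, a_3 = 36, b_3 = 184, c_3 = 20, p_4 = 36, q_4 = 280, s_4 = 172, t_4 = 320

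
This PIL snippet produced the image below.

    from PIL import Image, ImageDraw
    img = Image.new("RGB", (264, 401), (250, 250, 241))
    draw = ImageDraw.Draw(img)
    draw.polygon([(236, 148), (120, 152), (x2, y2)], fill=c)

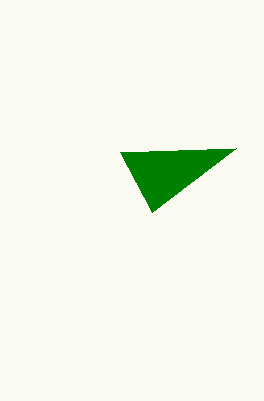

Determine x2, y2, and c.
x2 = 152
y2 = 212
c = 'green'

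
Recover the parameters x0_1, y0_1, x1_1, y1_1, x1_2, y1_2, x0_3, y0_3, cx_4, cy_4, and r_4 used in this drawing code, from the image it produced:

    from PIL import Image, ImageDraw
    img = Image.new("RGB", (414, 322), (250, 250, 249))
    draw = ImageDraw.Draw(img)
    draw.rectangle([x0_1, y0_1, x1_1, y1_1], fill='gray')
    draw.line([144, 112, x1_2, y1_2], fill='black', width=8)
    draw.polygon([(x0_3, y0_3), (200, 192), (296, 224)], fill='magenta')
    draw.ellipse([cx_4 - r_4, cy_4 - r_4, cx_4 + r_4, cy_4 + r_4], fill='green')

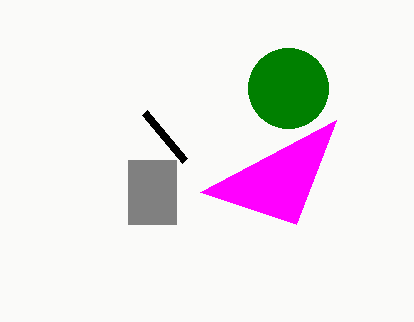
x0_1 = 128; y0_1 = 160; x1_1 = 176; y1_1 = 224; x1_2 = 184; y1_2 = 160; x0_3 = 336; y0_3 = 120; cx_4 = 288; cy_4 = 88; r_4 = 40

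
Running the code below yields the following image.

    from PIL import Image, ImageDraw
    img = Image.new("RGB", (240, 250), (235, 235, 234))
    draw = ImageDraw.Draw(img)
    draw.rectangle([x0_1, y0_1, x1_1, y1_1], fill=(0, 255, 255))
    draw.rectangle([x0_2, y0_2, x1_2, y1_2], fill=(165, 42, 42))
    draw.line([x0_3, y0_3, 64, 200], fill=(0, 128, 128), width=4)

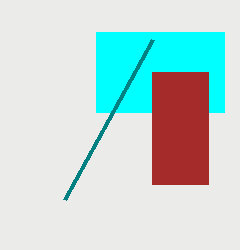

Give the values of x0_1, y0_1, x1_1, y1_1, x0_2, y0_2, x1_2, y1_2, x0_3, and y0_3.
x0_1 = 96; y0_1 = 32; x1_1 = 224; y1_1 = 112; x0_2 = 152; y0_2 = 72; x1_2 = 208; y1_2 = 184; x0_3 = 152; y0_3 = 40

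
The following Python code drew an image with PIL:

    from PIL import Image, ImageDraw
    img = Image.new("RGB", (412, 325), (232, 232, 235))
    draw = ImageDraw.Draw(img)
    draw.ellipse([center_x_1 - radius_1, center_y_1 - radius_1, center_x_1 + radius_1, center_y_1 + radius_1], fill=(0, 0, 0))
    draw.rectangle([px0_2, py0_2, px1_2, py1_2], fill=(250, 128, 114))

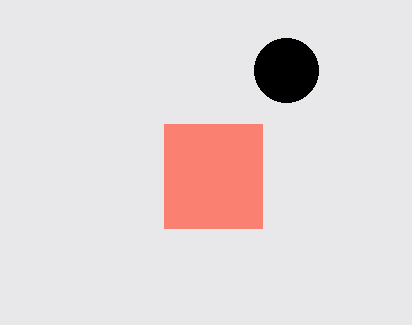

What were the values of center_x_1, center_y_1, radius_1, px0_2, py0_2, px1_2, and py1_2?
center_x_1 = 286, center_y_1 = 70, radius_1 = 32, px0_2 = 164, py0_2 = 124, px1_2 = 262, py1_2 = 228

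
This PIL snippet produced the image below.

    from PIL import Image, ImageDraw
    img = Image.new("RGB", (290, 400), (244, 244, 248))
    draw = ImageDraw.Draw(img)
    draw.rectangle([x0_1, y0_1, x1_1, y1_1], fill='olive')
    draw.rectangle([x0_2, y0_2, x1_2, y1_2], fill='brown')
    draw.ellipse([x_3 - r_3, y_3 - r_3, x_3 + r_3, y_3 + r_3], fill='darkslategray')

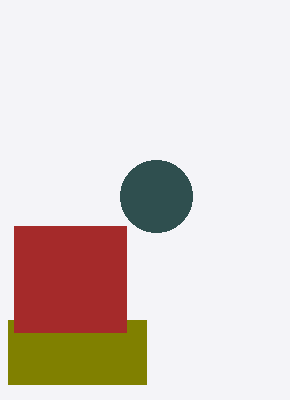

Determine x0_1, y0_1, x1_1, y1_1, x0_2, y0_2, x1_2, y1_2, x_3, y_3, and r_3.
x0_1 = 8; y0_1 = 320; x1_1 = 146; y1_1 = 384; x0_2 = 14; y0_2 = 226; x1_2 = 126; y1_2 = 332; x_3 = 156; y_3 = 196; r_3 = 36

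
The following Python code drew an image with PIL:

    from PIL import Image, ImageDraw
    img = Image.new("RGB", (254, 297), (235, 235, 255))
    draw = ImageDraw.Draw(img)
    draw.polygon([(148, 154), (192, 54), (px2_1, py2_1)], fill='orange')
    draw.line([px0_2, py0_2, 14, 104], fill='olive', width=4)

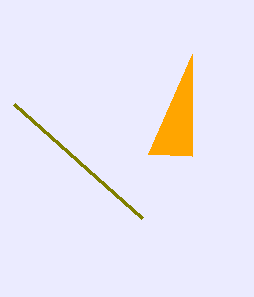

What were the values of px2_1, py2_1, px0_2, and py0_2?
px2_1 = 192
py2_1 = 156
px0_2 = 142
py0_2 = 218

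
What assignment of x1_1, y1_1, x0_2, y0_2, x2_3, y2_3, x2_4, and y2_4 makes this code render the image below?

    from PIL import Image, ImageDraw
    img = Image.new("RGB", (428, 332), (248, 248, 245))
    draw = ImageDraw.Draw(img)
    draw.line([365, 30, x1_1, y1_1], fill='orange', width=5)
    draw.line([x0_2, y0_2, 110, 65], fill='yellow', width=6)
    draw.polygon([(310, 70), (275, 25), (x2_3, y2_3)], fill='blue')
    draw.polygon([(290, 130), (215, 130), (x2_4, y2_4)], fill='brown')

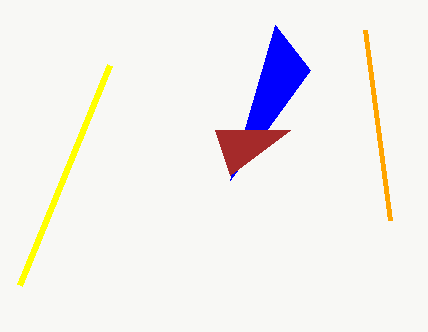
x1_1 = 390, y1_1 = 220, x0_2 = 20, y0_2 = 285, x2_3 = 230, y2_3 = 180, x2_4 = 230, y2_4 = 175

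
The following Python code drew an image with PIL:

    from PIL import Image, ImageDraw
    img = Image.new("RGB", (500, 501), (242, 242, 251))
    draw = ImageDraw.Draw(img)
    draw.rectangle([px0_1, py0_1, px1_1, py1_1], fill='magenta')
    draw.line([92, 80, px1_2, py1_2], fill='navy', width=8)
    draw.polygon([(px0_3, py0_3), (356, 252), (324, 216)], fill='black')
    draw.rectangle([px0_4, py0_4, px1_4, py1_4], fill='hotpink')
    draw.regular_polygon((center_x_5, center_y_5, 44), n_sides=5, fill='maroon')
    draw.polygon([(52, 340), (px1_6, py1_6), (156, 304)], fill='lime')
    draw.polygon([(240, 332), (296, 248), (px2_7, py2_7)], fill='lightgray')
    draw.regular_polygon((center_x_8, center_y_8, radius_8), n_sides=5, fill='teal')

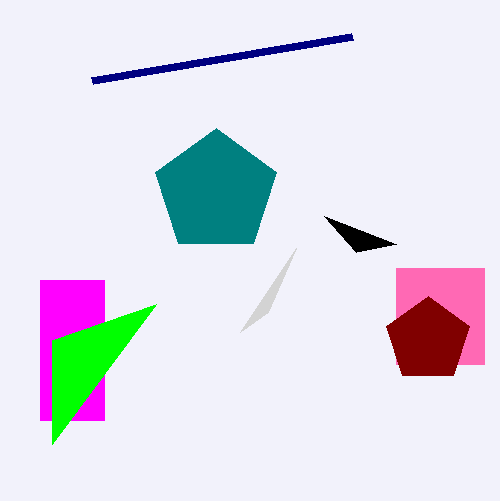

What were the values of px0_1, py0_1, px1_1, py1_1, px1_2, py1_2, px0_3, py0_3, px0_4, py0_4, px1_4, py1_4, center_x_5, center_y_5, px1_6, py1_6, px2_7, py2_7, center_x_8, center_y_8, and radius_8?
px0_1 = 40
py0_1 = 280
px1_1 = 104
py1_1 = 420
px1_2 = 352
py1_2 = 36
px0_3 = 396
py0_3 = 244
px0_4 = 396
py0_4 = 268
px1_4 = 484
py1_4 = 364
center_x_5 = 428
center_y_5 = 340
px1_6 = 52
py1_6 = 444
px2_7 = 268
py2_7 = 312
center_x_8 = 216
center_y_8 = 192
radius_8 = 64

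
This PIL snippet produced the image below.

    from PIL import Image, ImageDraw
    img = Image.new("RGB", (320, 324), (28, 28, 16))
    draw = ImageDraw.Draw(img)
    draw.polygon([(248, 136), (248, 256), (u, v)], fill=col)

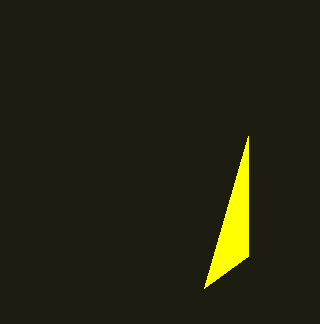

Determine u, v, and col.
u = 204; v = 288; col = 'yellow'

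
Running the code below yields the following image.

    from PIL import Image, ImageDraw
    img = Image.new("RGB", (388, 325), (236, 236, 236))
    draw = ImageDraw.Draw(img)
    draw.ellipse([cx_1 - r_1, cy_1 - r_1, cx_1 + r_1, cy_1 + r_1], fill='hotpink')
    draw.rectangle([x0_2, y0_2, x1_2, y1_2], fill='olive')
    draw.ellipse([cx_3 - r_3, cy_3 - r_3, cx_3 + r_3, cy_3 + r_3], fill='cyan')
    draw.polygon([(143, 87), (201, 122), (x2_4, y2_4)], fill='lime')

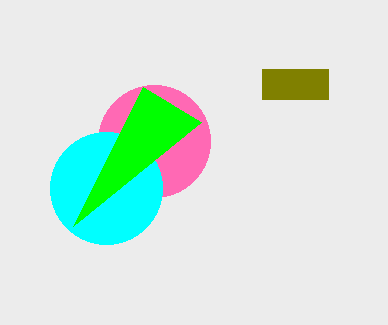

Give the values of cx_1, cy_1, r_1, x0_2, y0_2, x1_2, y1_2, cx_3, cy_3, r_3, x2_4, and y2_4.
cx_1 = 154; cy_1 = 141; r_1 = 56; x0_2 = 262; y0_2 = 69; x1_2 = 328; y1_2 = 99; cx_3 = 106; cy_3 = 188; r_3 = 56; x2_4 = 73; y2_4 = 226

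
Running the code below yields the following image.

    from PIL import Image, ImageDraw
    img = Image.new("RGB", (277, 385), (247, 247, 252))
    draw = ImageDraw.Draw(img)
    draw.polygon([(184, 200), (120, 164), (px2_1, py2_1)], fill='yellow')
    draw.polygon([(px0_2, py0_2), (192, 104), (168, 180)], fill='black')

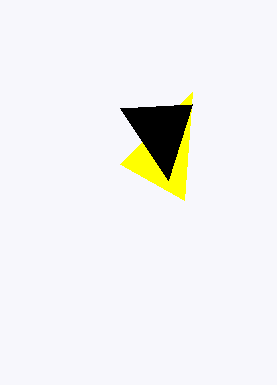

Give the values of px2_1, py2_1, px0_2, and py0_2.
px2_1 = 192, py2_1 = 92, px0_2 = 120, py0_2 = 108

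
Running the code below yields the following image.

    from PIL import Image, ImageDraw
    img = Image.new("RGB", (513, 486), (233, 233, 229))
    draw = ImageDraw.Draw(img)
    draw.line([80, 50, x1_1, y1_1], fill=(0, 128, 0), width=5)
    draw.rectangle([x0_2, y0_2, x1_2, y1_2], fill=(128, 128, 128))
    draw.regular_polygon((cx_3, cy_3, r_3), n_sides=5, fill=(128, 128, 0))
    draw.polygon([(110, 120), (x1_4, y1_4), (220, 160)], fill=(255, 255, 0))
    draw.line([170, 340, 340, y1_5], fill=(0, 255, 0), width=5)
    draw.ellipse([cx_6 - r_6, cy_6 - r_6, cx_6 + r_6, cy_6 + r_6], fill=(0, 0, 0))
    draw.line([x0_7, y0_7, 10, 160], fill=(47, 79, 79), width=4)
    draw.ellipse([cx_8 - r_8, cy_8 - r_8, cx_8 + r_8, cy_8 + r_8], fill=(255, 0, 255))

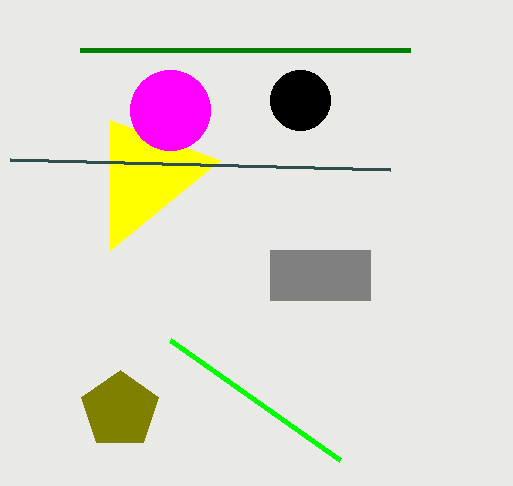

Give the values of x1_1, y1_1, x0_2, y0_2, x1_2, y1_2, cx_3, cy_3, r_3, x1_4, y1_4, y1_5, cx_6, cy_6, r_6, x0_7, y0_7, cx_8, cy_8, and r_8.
x1_1 = 410
y1_1 = 50
x0_2 = 270
y0_2 = 250
x1_2 = 370
y1_2 = 300
cx_3 = 120
cy_3 = 410
r_3 = 40
x1_4 = 110
y1_4 = 250
y1_5 = 460
cx_6 = 300
cy_6 = 100
r_6 = 30
x0_7 = 390
y0_7 = 170
cx_8 = 170
cy_8 = 110
r_8 = 40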